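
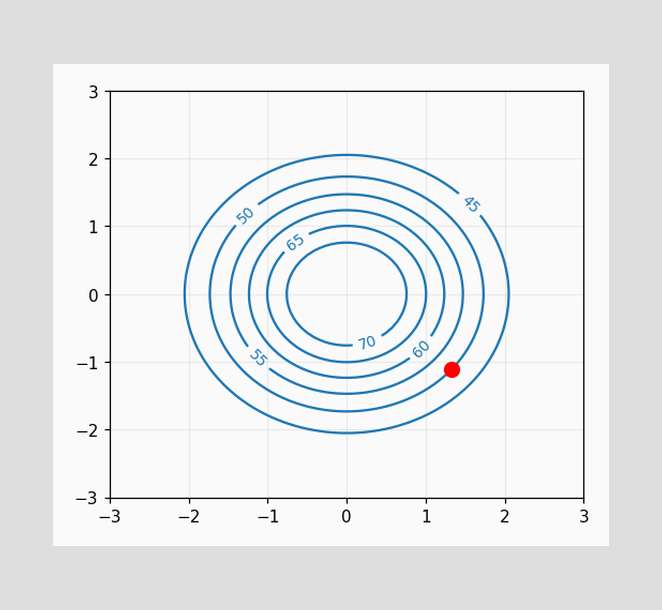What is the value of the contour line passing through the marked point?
50

The marked point sits on the contour labelled 50.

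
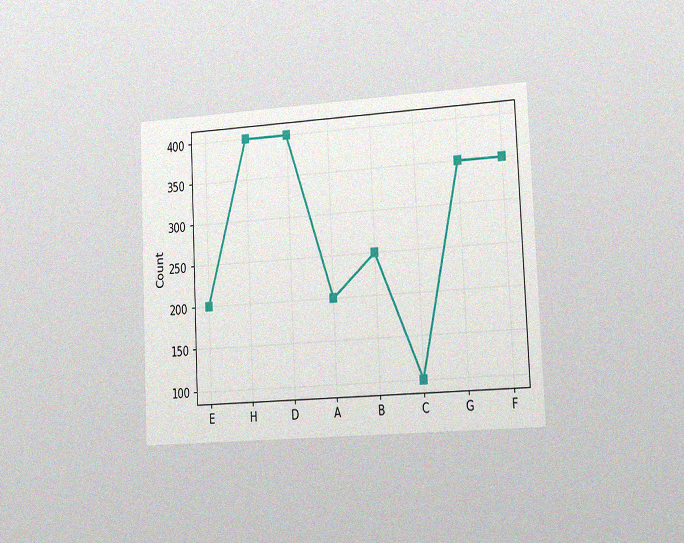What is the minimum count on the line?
100

The chart is tilted about 3° counter-clockwise and viewed slightly from the right, with some photo noise. The lowest point is at C, and reading across to the y-axis gives 100.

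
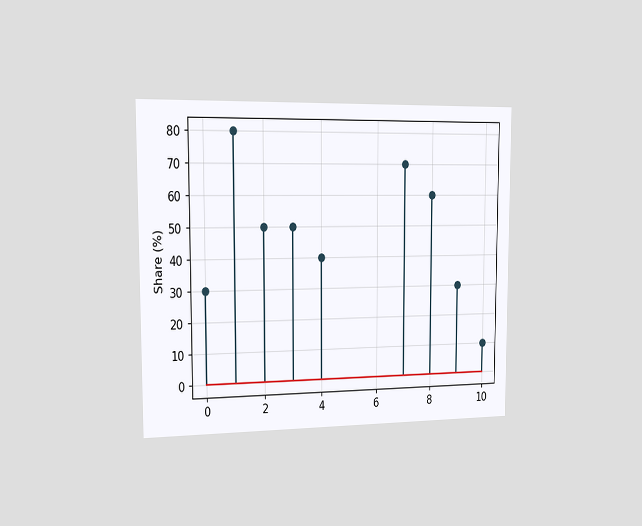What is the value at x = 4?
The chart is viewed slightly from the left. The stem at x=4 reaches 40%.

40%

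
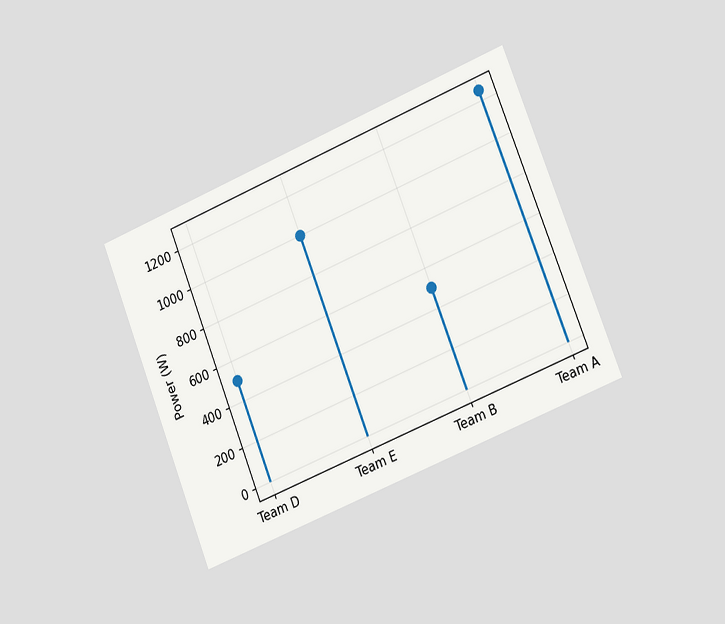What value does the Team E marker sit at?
The chart is tilted about 22° counter-clockwise and viewed slightly from the right. The Team E marker sits at 1000W.

1000W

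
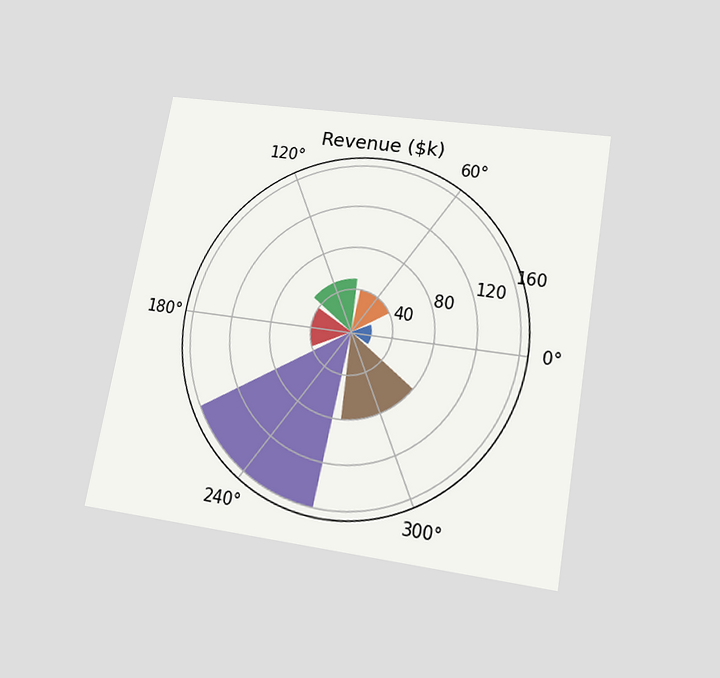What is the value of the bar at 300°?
$80k

The chart is tilted about 10° clockwise and viewed slightly from below. The bar at 300° reaches $80k on the radial axis.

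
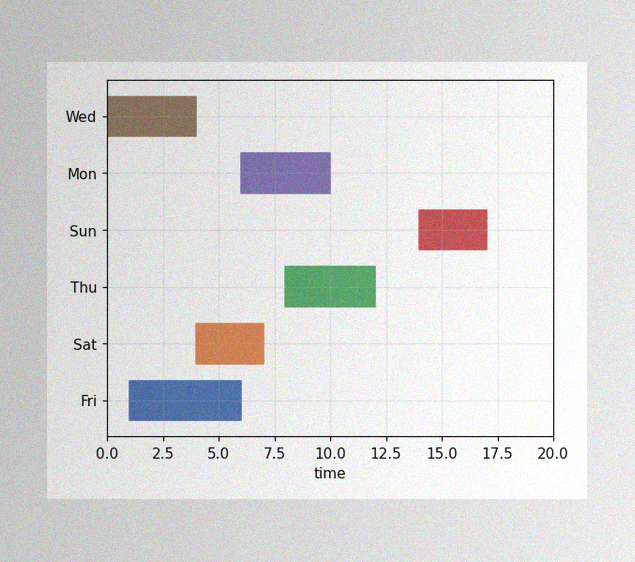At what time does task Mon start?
The image has some photo noise and uneven lighting. The Mon bar begins at t=6.

6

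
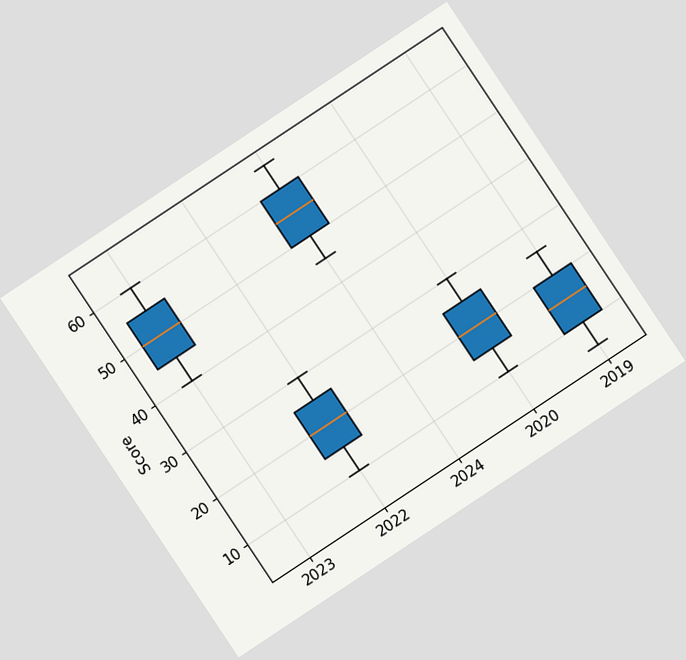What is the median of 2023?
The chart is tilted about 34° counter-clockwise. The median line in the 2023 box sits at 50.

50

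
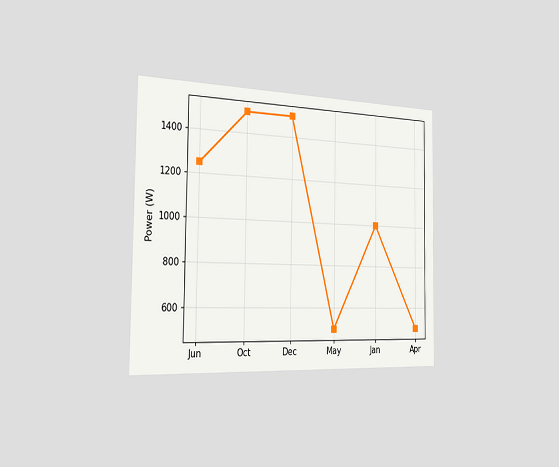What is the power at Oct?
1500W

The chart is viewed slightly from the left. At Oct, the line is at 1500W.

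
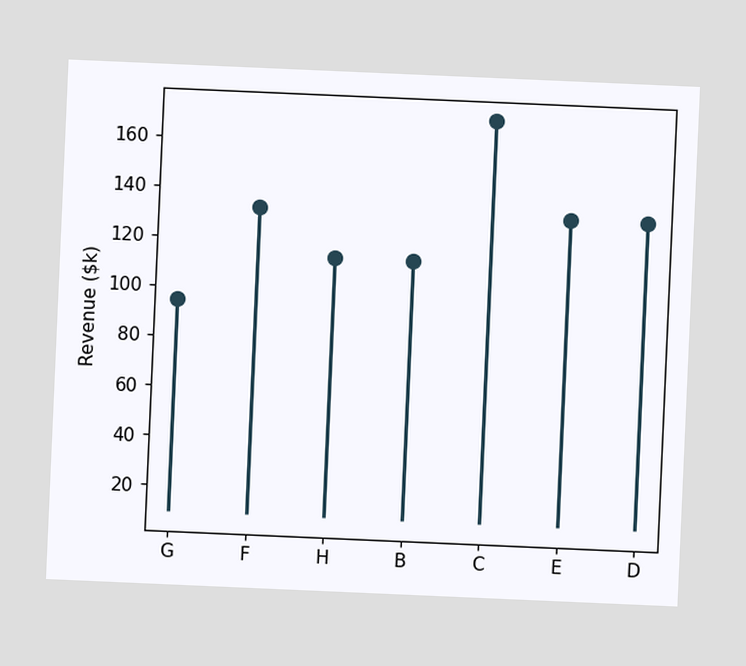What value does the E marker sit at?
The chart is tilted about 2° clockwise. The E marker sits at $133k.

$133k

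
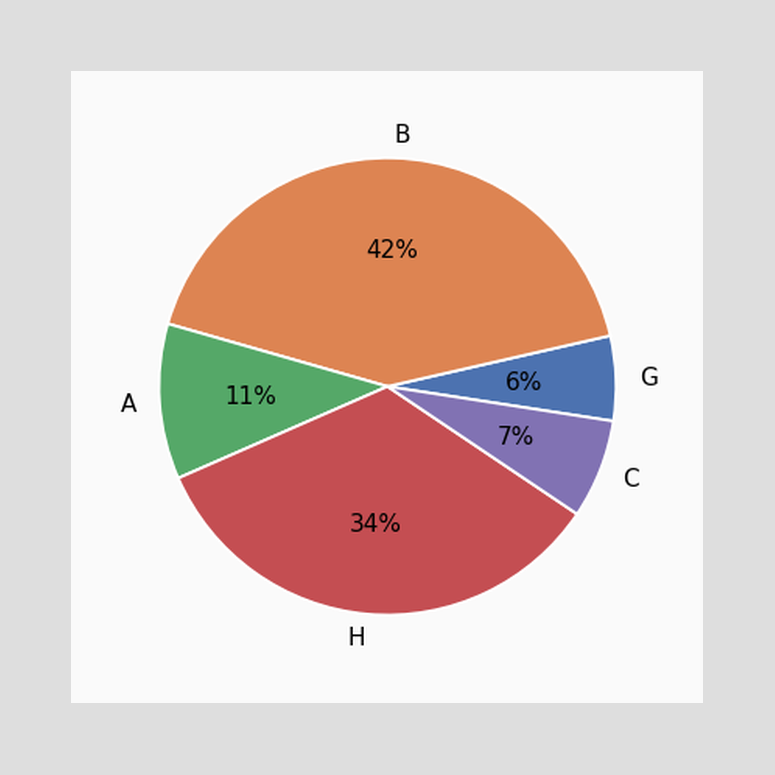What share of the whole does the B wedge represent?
42%

The B slice takes up 42% of the pie.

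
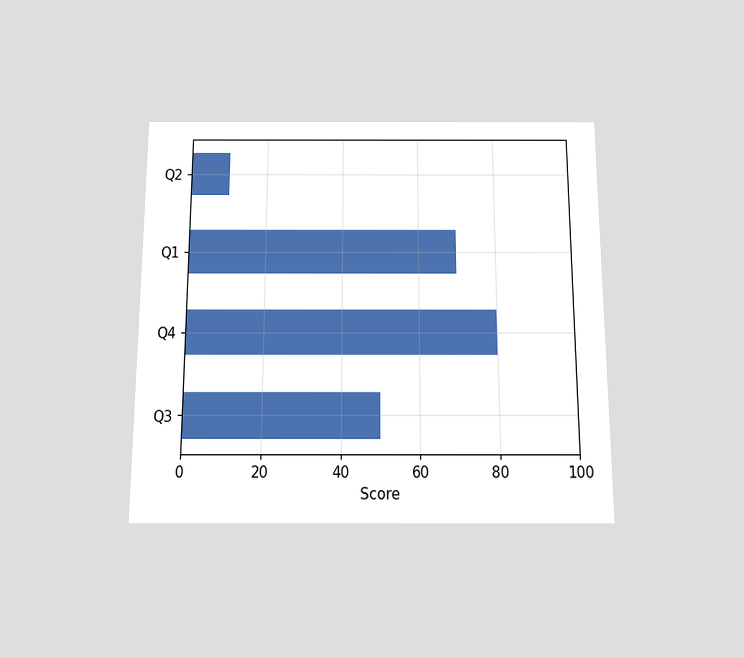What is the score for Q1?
70

The chart is viewed slightly from below. Reading along the chart's x-axis, the Q1 bar reaches 70.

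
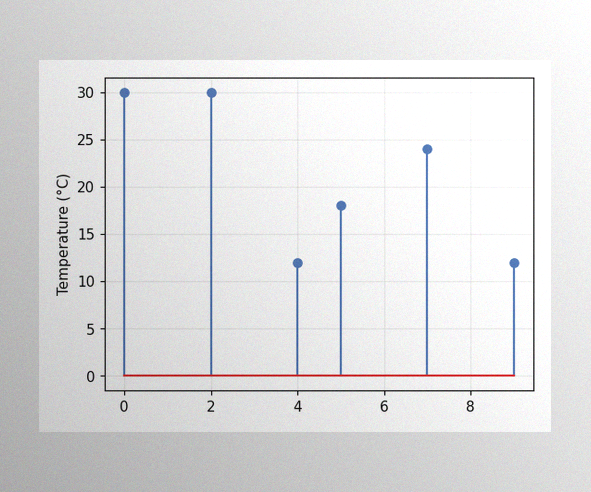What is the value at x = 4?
12°C

The image has some photo noise and uneven lighting. The stem at x=4 reaches 12°C.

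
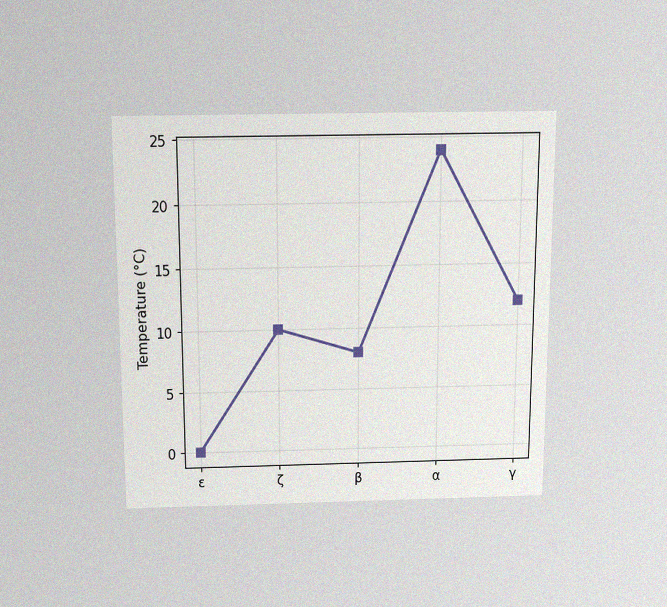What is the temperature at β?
The chart is viewed slightly from above, with some photo noise. At β, the line is at 8°C.

8°C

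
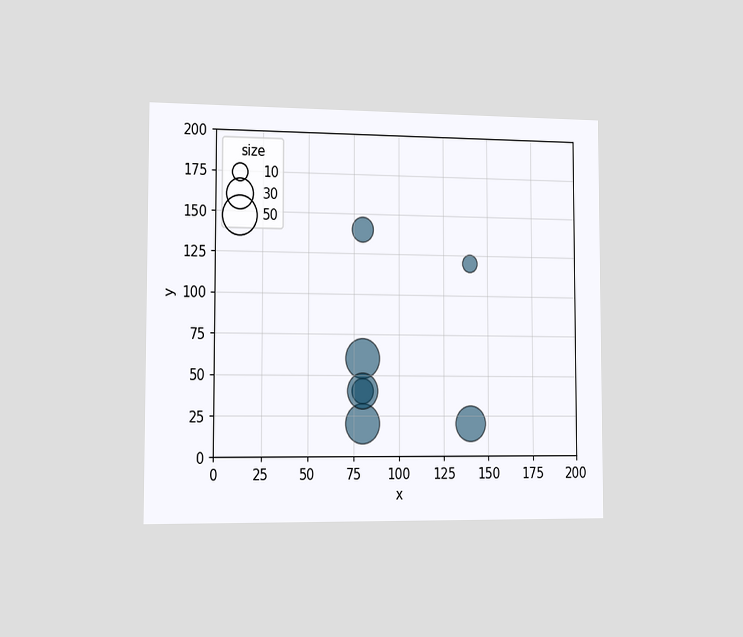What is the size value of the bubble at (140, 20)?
The chart is viewed slightly from the left. Matching the bubble at (140, 20) against the size legend gives 40.

40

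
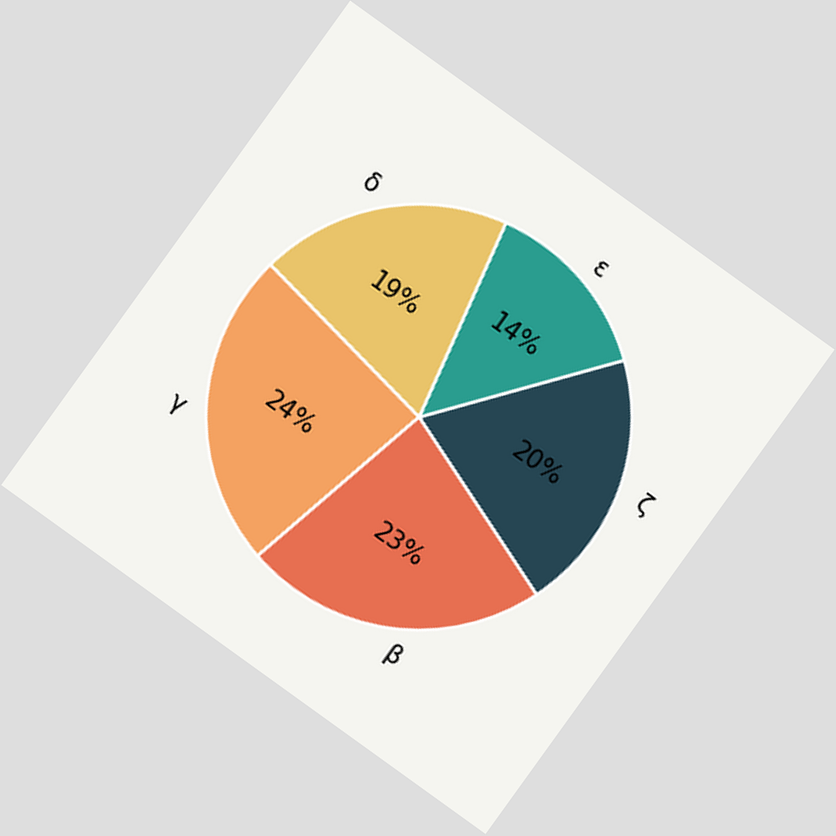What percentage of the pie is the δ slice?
The chart is tilted about 36° clockwise. The δ slice takes up 19% of the pie.

19%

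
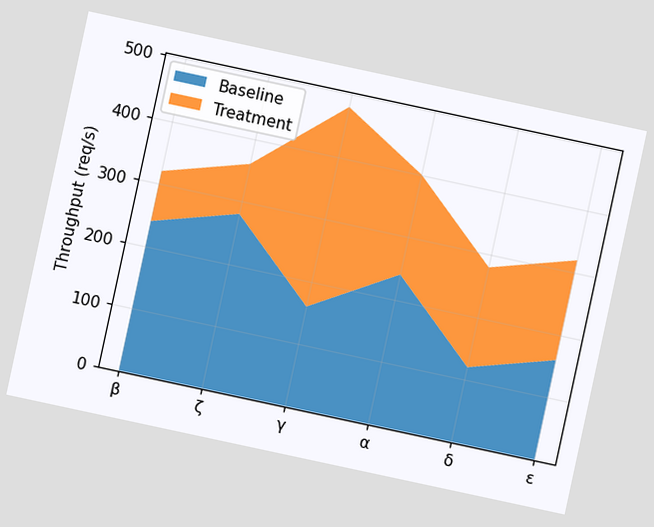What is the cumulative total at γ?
480req/s

The chart is tilted about 12° clockwise. The stacked total at γ reaches 480req/s.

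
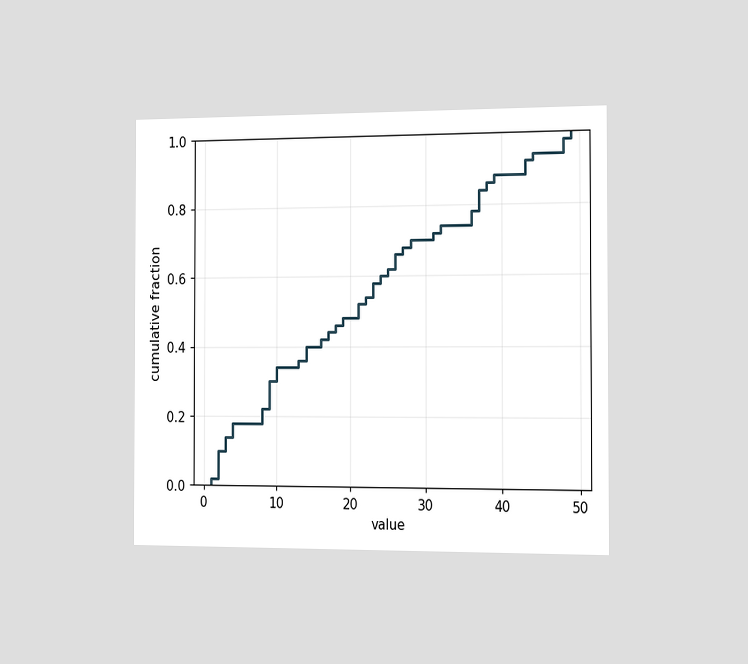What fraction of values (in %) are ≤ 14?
The chart is viewed slightly from the right. At x=14 the ECDF step is at 40%.

40%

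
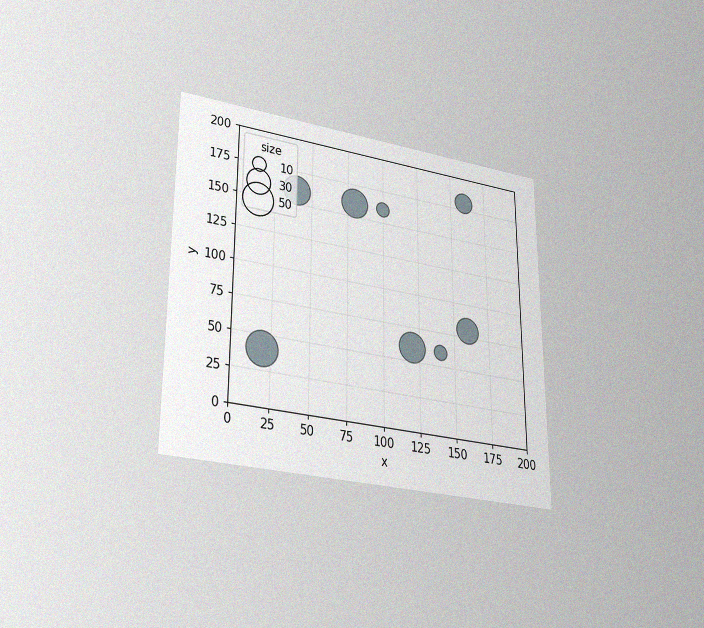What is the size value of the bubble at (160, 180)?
20

The chart is viewed at a slight angle, with some photo noise. Matching the bubble at (160, 180) against the size legend gives 20.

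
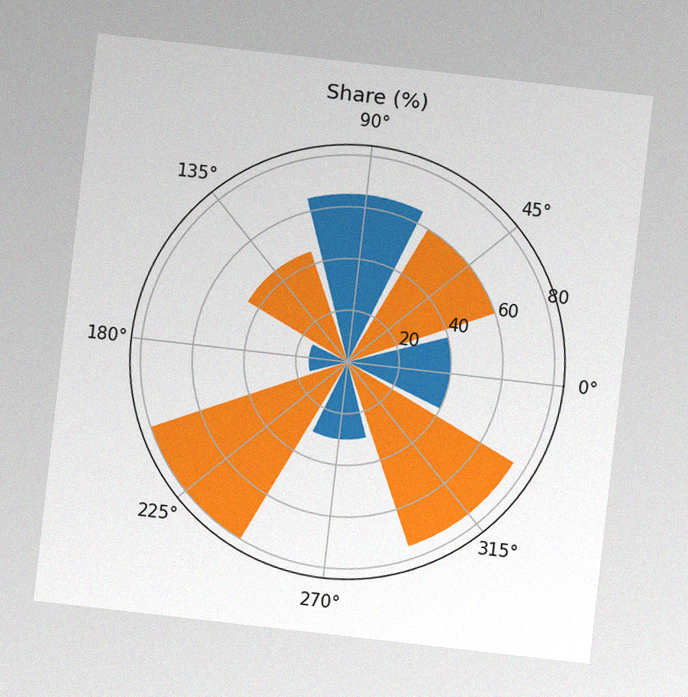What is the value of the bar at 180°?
The chart is tilted about 6° clockwise, with some photo noise. The bar at 180° reaches 15% on the radial axis.

15%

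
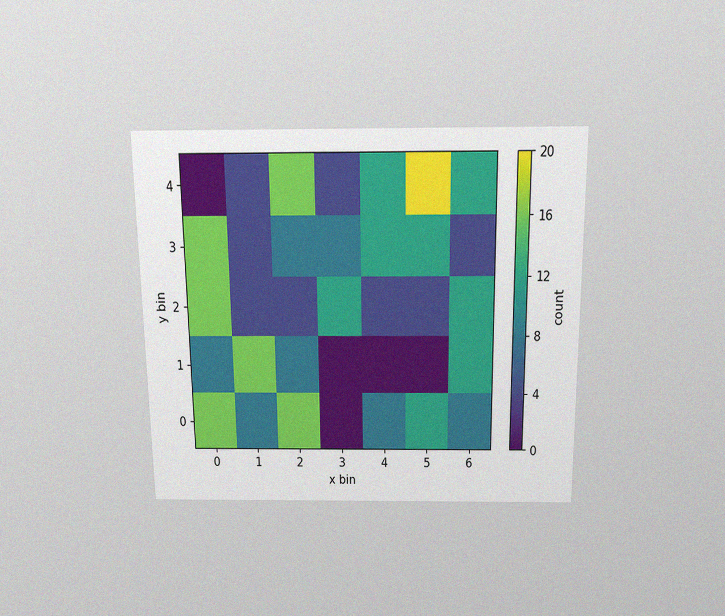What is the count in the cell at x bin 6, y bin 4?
The chart is viewed slightly from above, with some photo noise. Matching the cell (6, 4) against the colorbar gives 12.

12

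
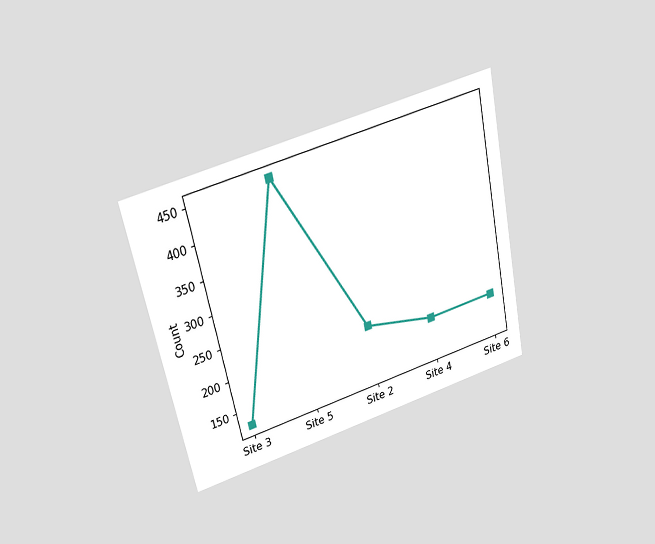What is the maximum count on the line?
450

The chart is tilted about 12° counter-clockwise and viewed slightly from above. The highest point is at Site 5, and reading across to the y-axis gives 450.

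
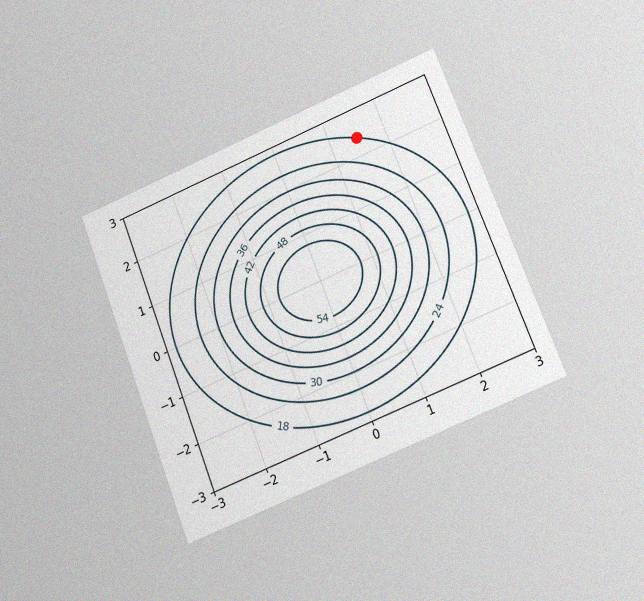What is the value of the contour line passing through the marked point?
The chart is tilted about 21° counter-clockwise and viewed at a slight angle, with some photo noise. The marked point sits on the contour labelled 18.

18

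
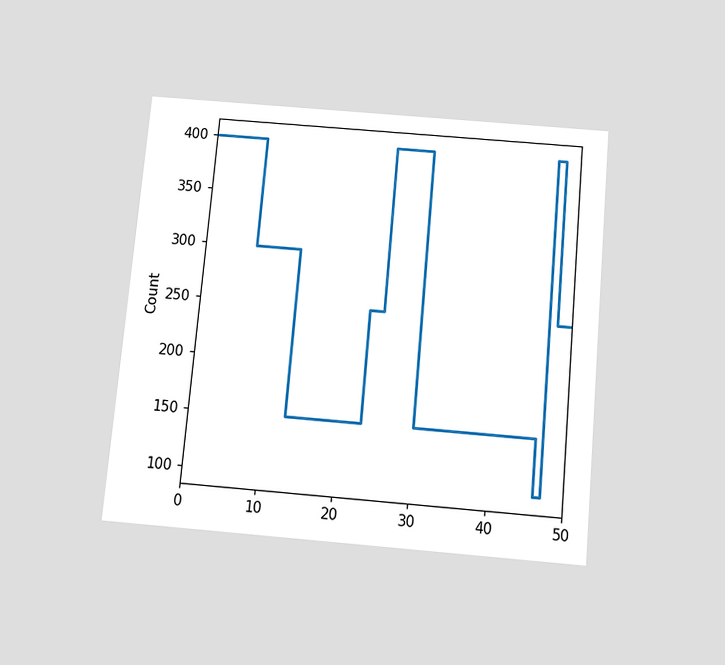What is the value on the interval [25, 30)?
The chart is tilted about 5° clockwise and viewed slightly from below. On [25, 30) the step sits at 400.

400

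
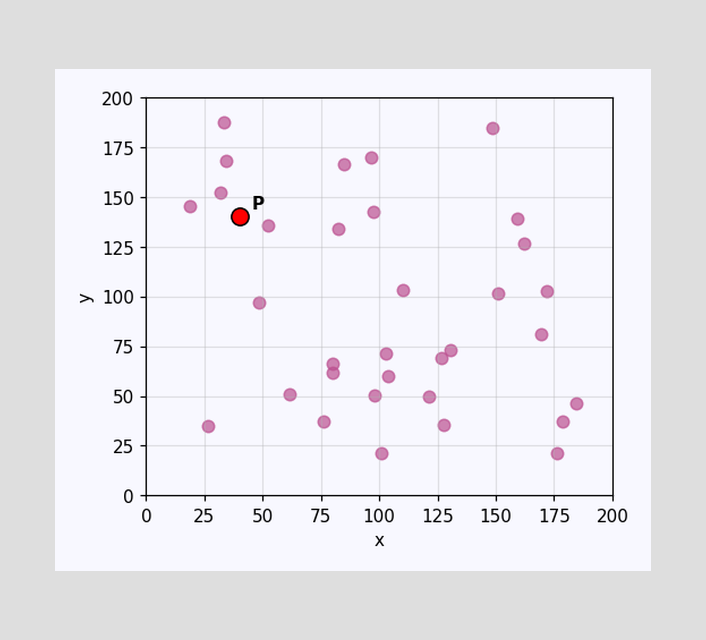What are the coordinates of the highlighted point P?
Following the gridlines from P to each axis, P sits at (40, 140).

(40, 140)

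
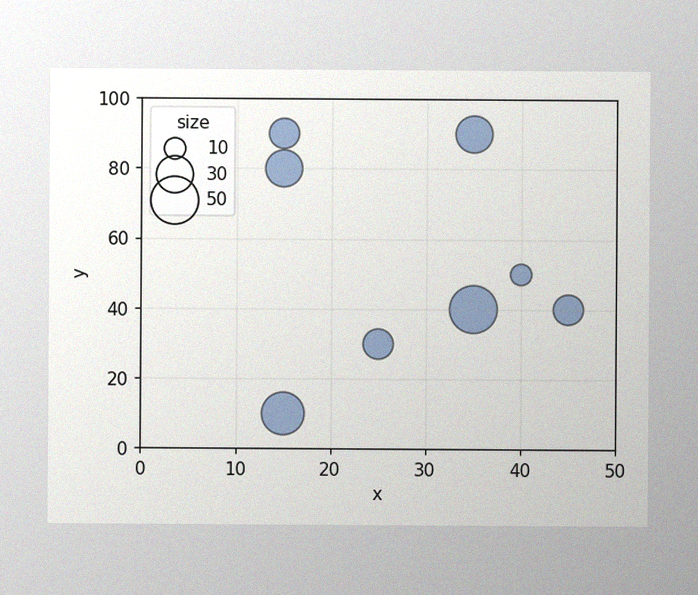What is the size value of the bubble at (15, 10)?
40

The image has some photo noise and uneven lighting. Matching the bubble at (15, 10) against the size legend gives 40.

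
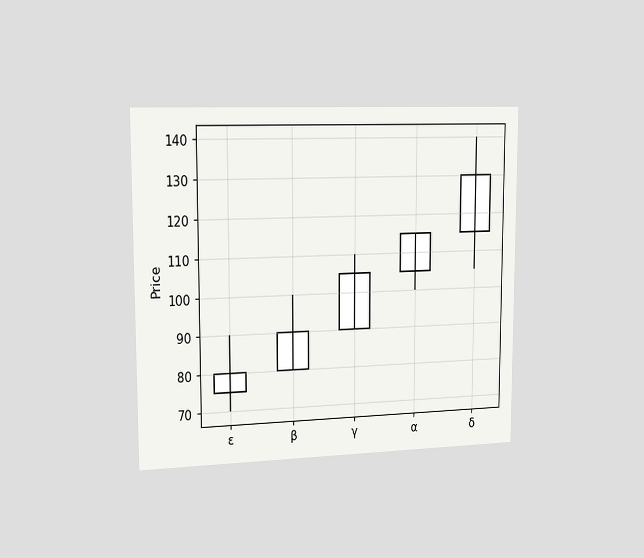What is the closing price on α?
115

The chart is viewed slightly from the left. The α candle closes at 115.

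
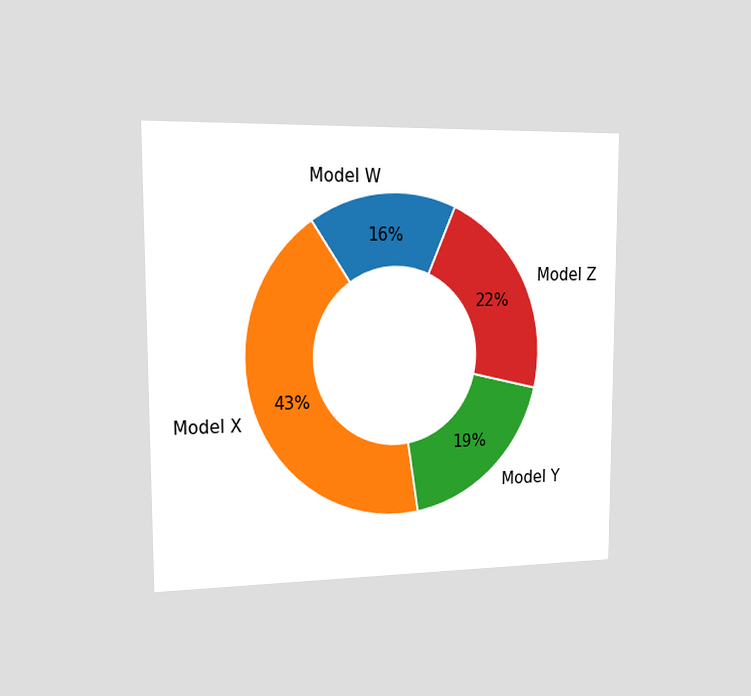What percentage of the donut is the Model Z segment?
22%

The chart is viewed slightly from the left. The Model Z segment takes up 22% of the ring.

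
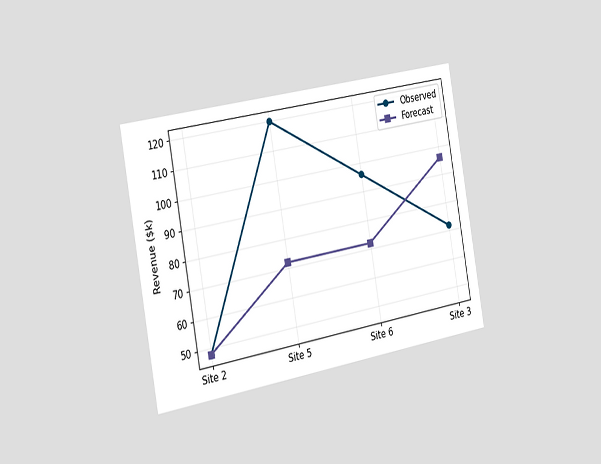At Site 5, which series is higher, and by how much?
The chart is tilted about 10° counter-clockwise and viewed slightly from the left. At Site 5, Observed sits above the other line by $48k.

Observed, by $48k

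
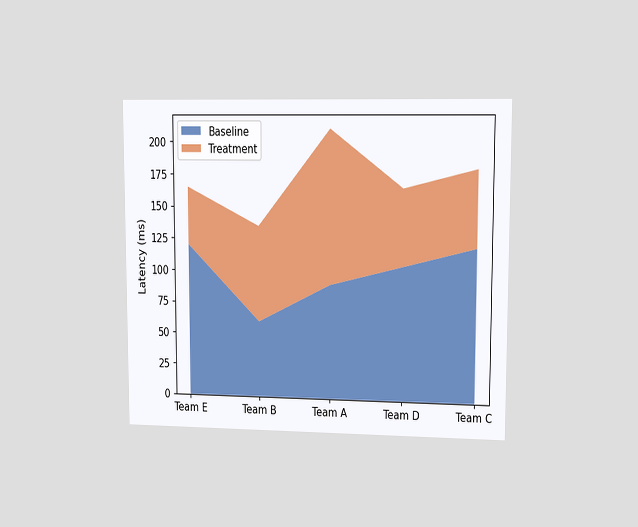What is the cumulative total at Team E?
165ms

The chart is viewed at a slight angle. The stacked total at Team E reaches 165ms.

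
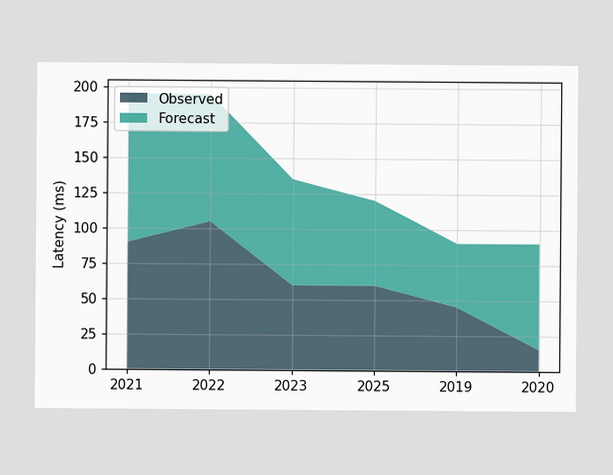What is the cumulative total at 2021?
The stacked total at 2021 reaches 195ms.

195ms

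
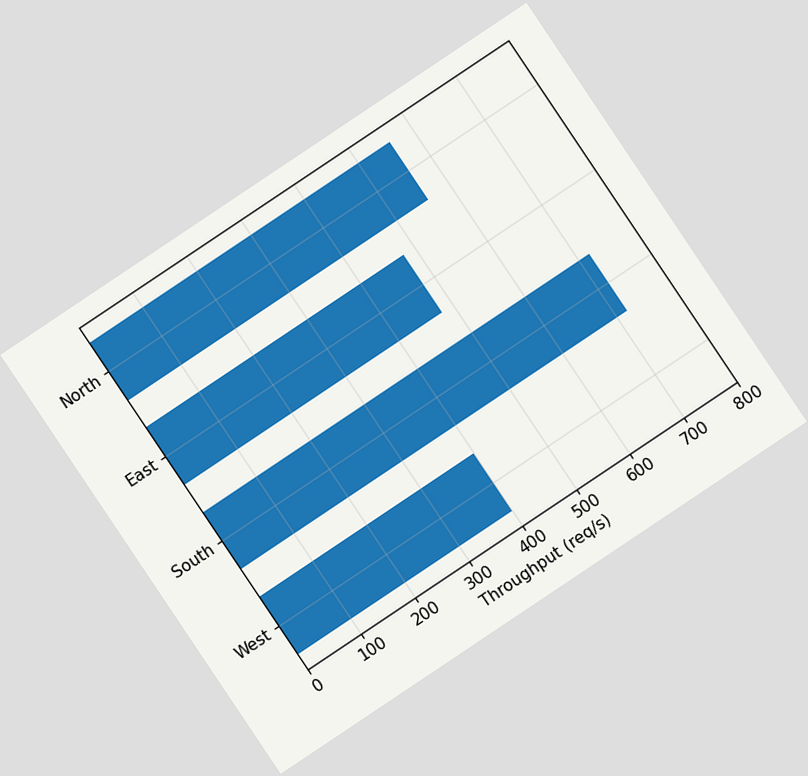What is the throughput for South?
The chart is tilted about 34° counter-clockwise. Reading along the chart's x-axis, the South bar reaches 720req/s.

720req/s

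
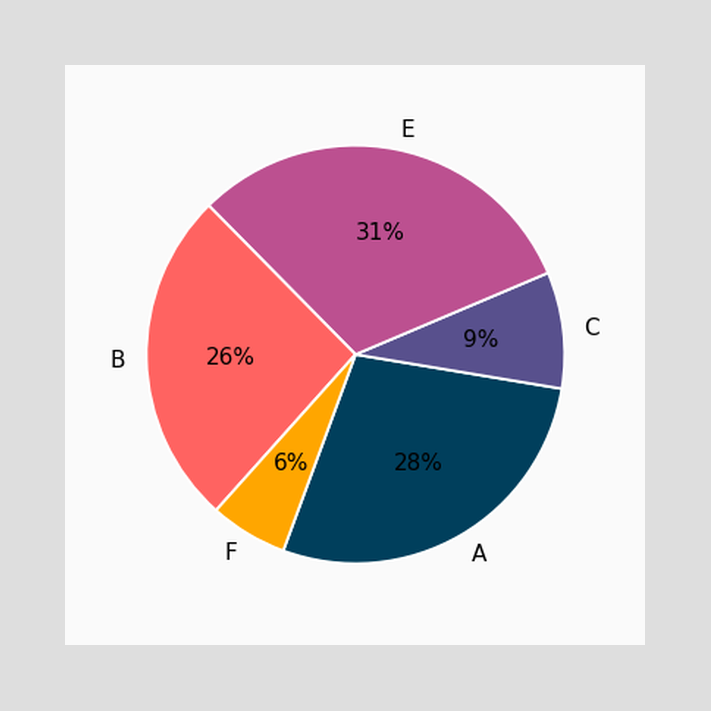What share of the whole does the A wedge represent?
28%

The A slice takes up 28% of the pie.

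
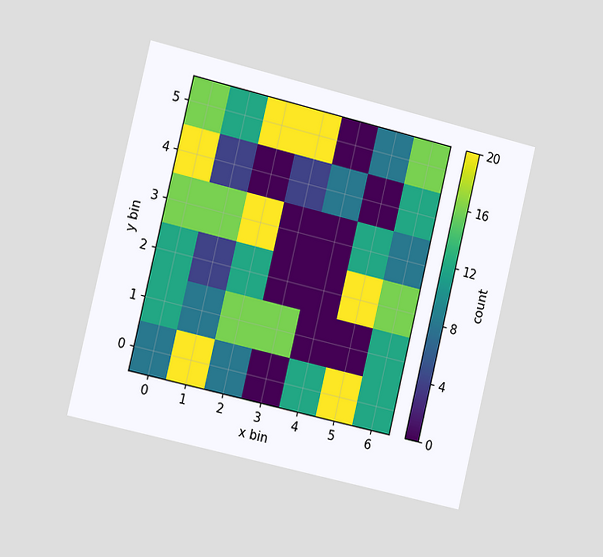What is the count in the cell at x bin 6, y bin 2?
The chart is tilted about 13° clockwise and viewed slightly from the left. Matching the cell (6, 2) against the colorbar gives 16.

16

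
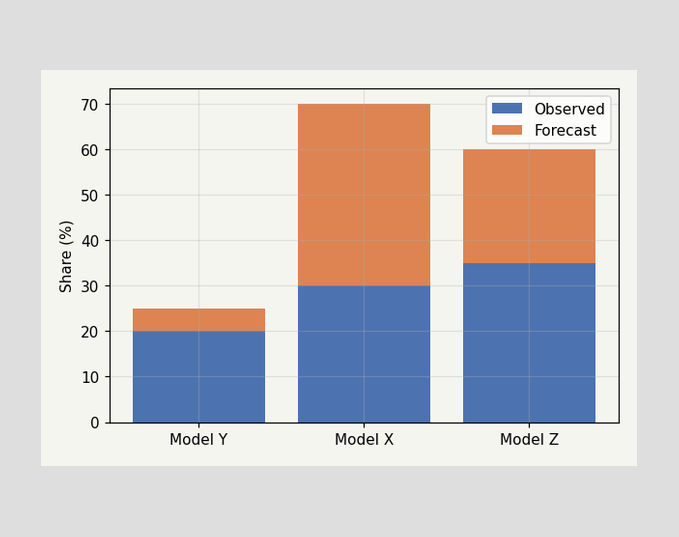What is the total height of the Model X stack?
The Model X stack's top reaches 70% on the y-axis.

70%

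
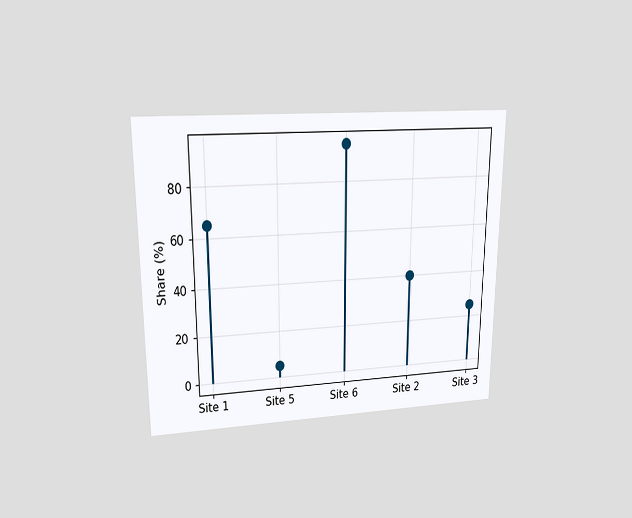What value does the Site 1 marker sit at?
65%

The chart is viewed at a slight angle. The Site 1 marker sits at 65%.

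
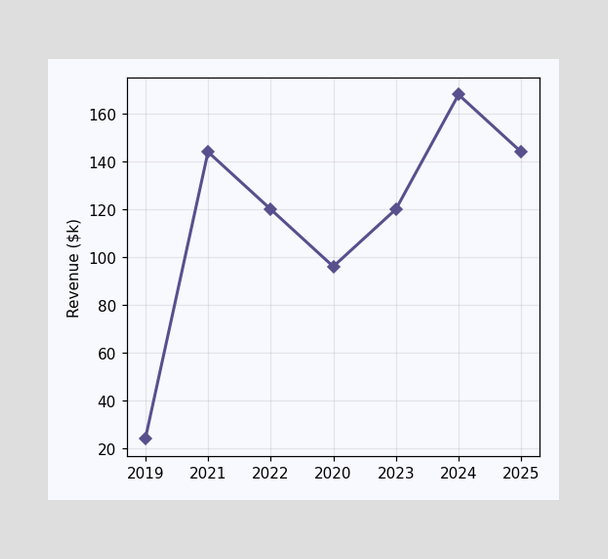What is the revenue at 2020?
$96k

At 2020, the line is at $96k.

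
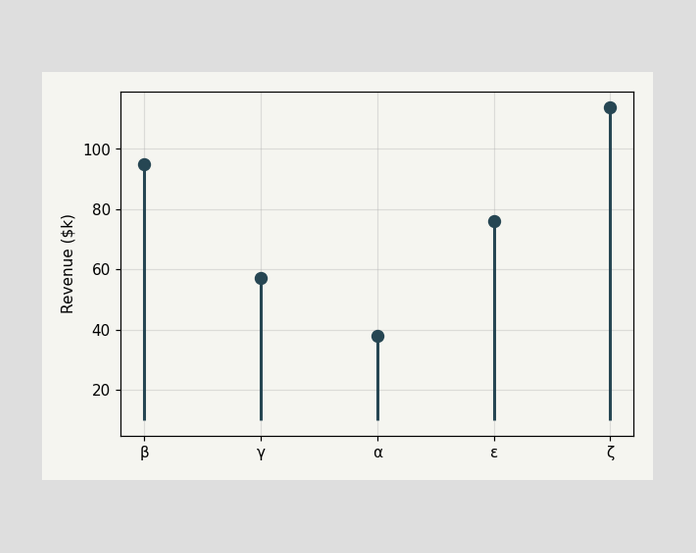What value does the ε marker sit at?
The ε marker sits at $76k.

$76k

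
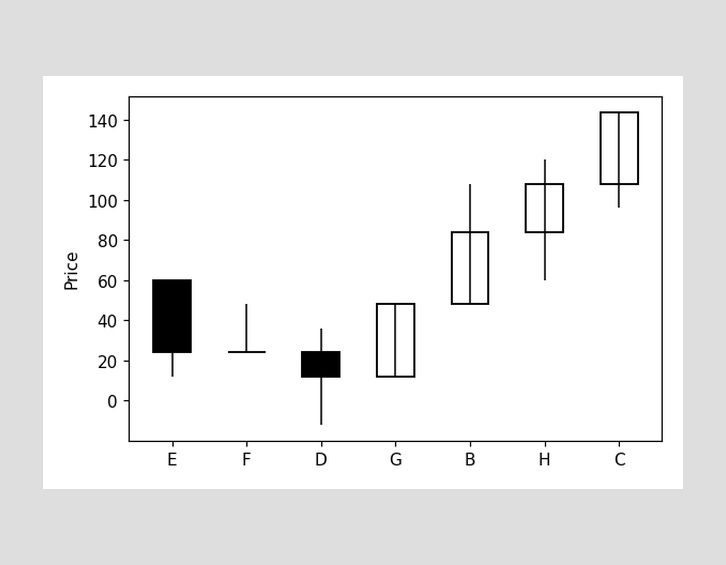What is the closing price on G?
48

The G candle closes at 48.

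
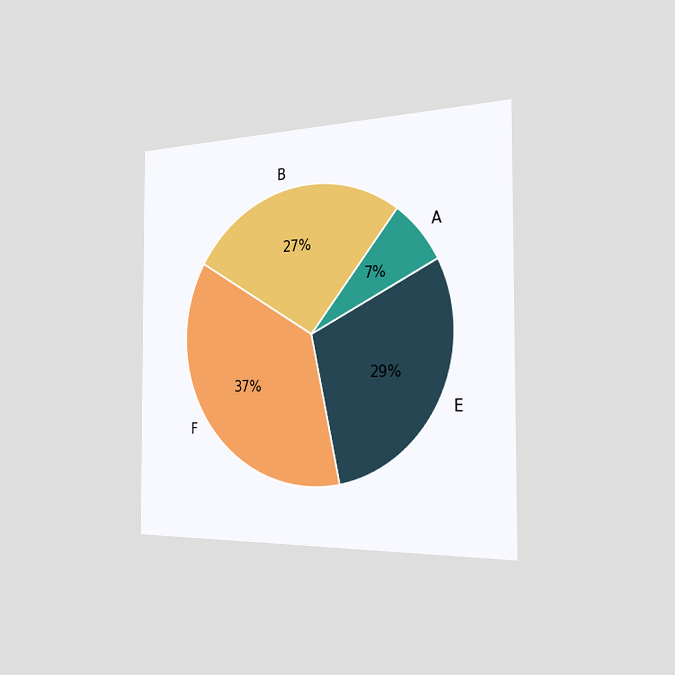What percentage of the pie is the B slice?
27%

The chart is viewed slightly from the right. The B slice takes up 27% of the pie.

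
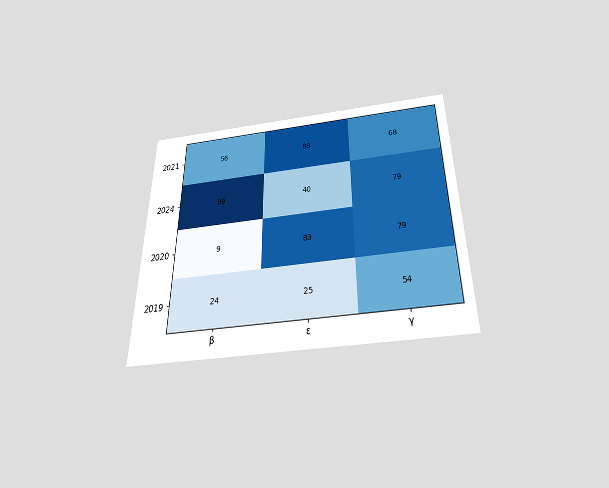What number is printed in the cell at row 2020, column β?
9

The chart is viewed slightly from below. The (2020, β) cell reads 9.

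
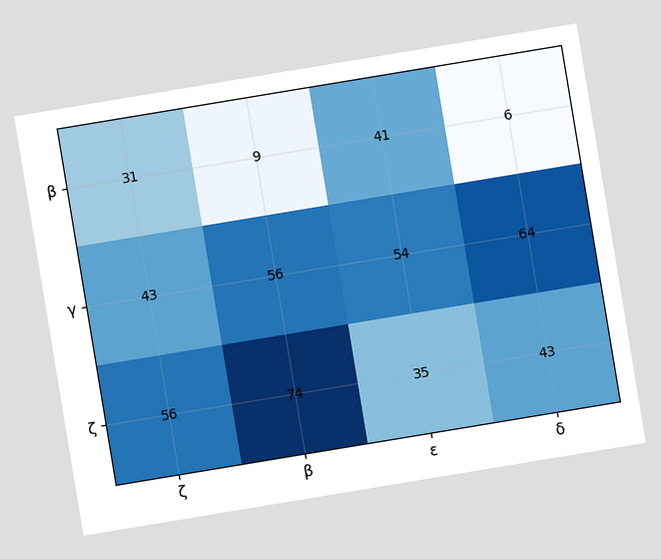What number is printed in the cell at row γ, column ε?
The chart is tilted about 9° counter-clockwise. The (γ, ε) cell reads 54.

54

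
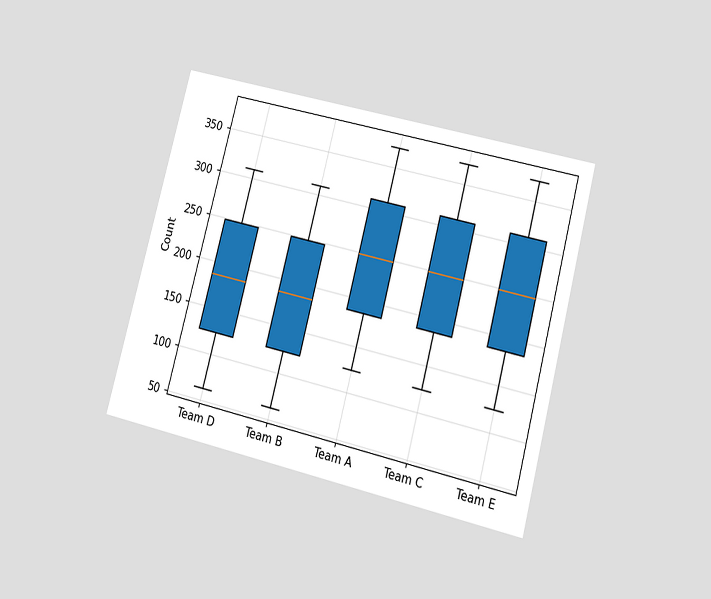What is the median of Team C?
The chart is tilted about 15° clockwise and viewed at a slight angle. The median line in the Team C box sits at 248.

248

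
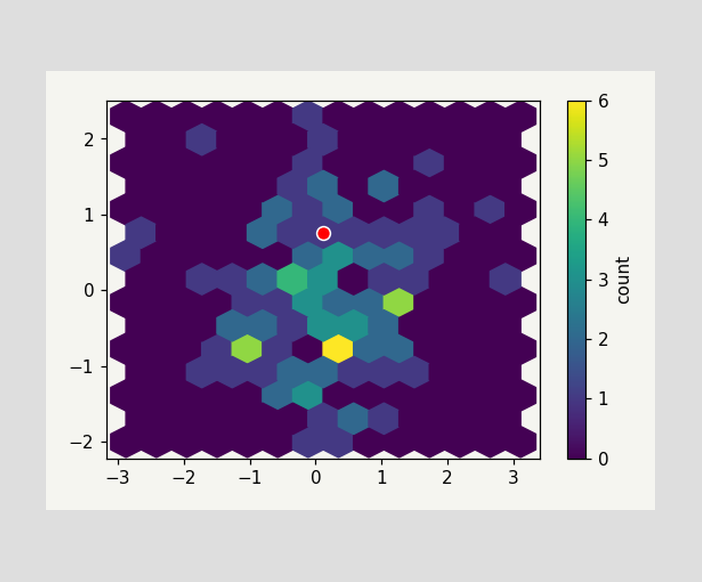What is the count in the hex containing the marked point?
1

The marked hex reads 1 on the colorbar.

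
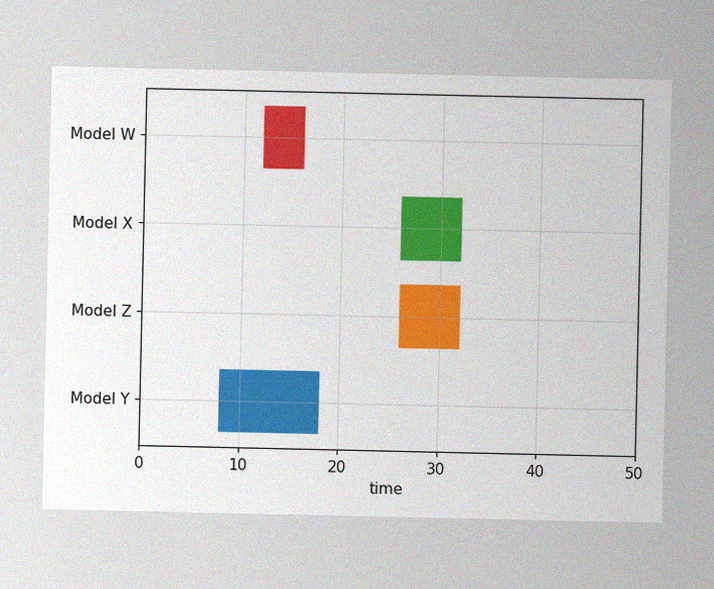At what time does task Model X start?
26

The image has some photo noise and uneven lighting. The Model X bar begins at t=26.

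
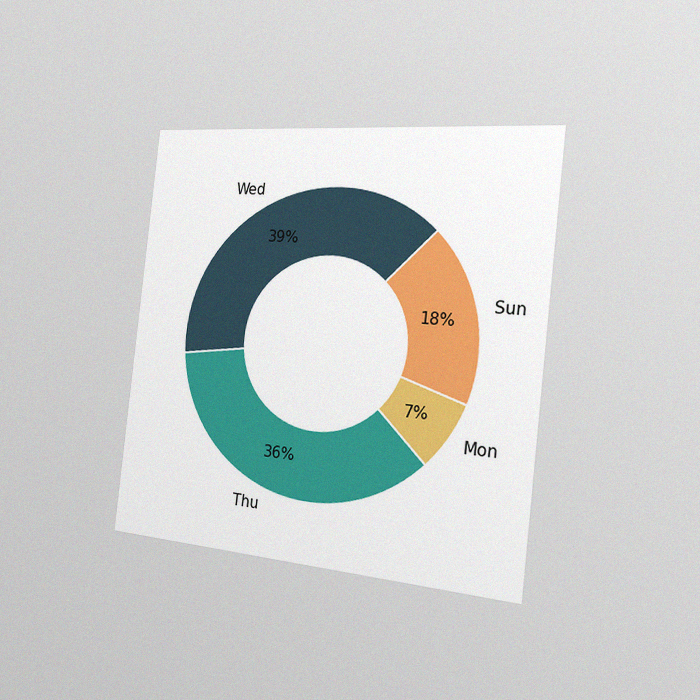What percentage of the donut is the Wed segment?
39%

The chart is tilted about 6° clockwise and viewed slightly from the right, with some photo noise. The Wed segment takes up 39% of the ring.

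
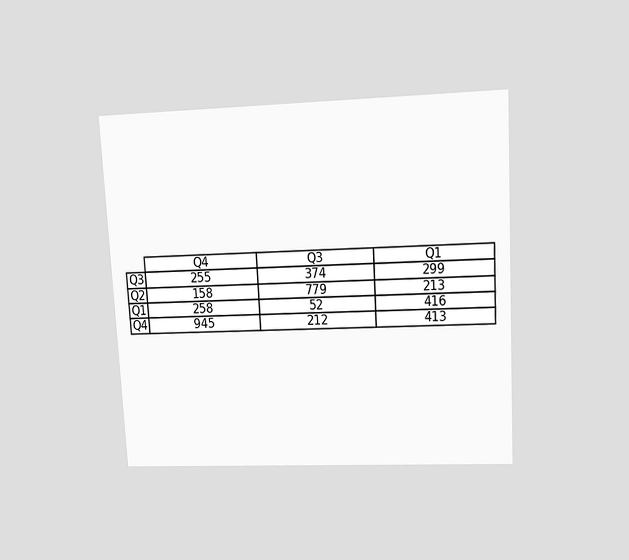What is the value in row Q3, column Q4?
The chart is tilted about 3° counter-clockwise and viewed at a slight angle. The (Q3, Q4) cell reads 255.

255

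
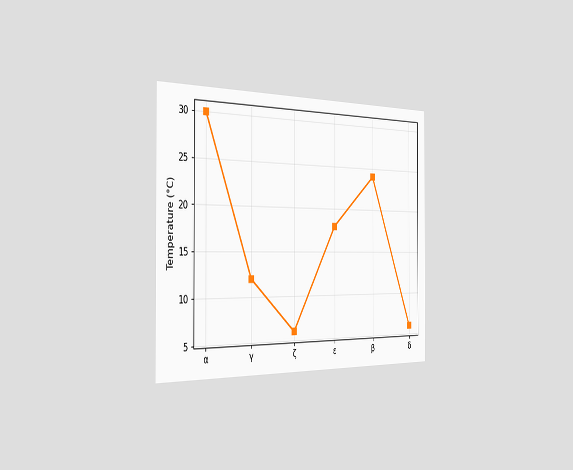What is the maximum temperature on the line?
30°C

The chart is viewed slightly from the left. The highest point is at α, and reading across to the y-axis gives 30°C.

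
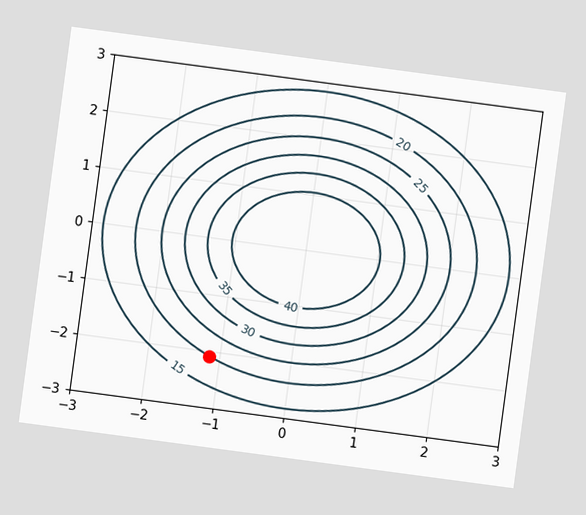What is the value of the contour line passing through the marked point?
The chart is tilted about 8° clockwise. The marked point sits on the contour labelled 20.

20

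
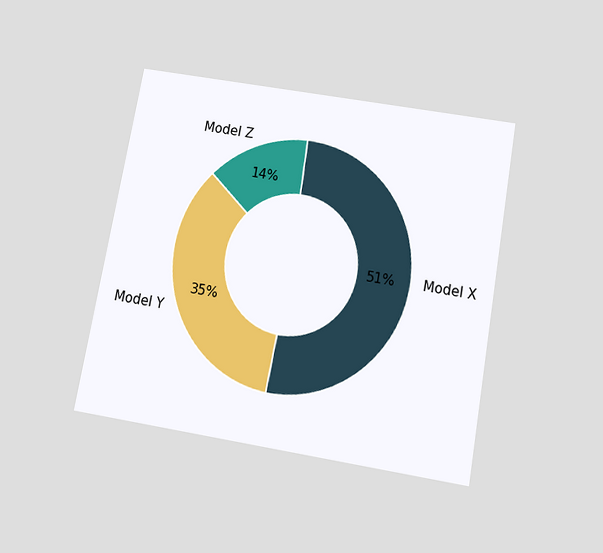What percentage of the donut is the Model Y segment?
The chart is tilted about 10° clockwise and viewed slightly from below. The Model Y segment takes up 35% of the ring.

35%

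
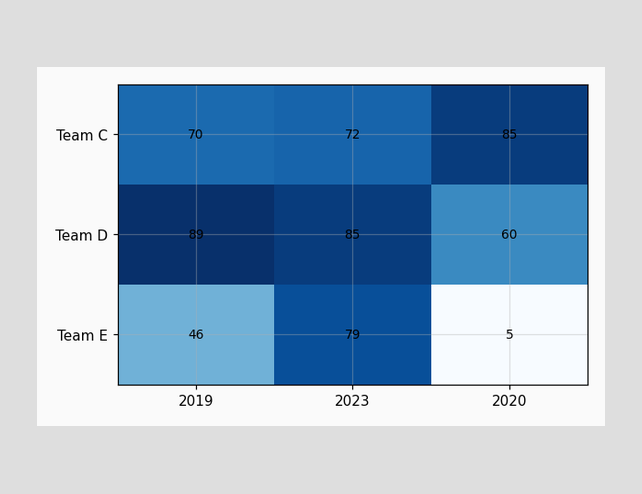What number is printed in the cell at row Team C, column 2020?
The (Team C, 2020) cell reads 85.

85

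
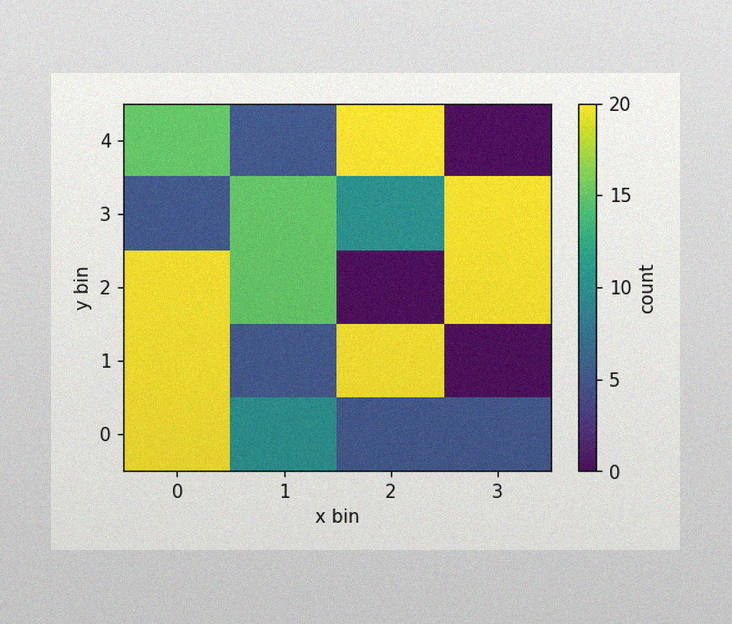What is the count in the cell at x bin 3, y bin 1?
0

The image has some photo noise and uneven lighting. Matching the cell (3, 1) against the colorbar gives 0.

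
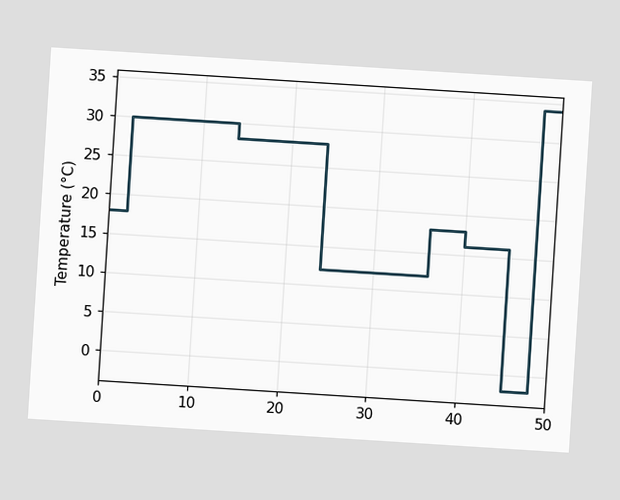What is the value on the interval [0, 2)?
18°C

The chart is tilted about 4° clockwise. On [0, 2) the step sits at 18°C.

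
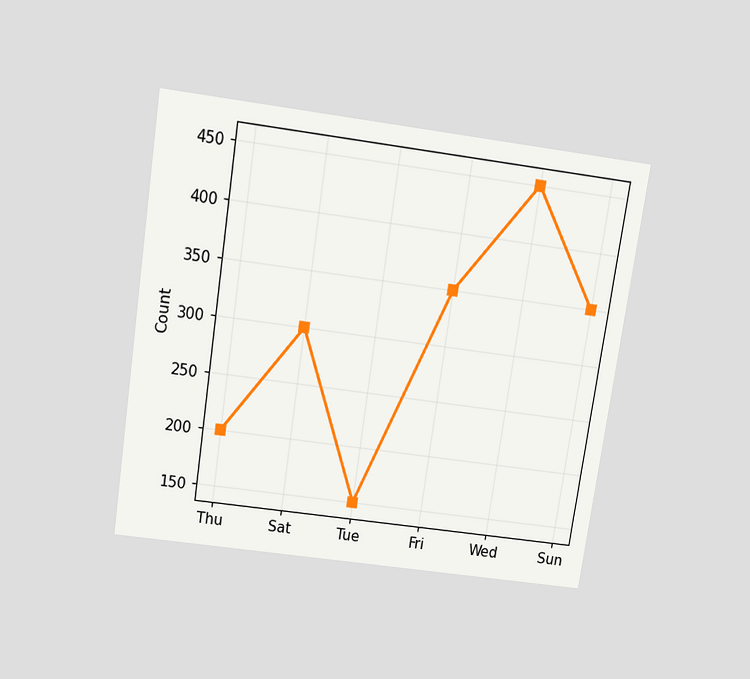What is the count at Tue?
The chart is tilted about 8° clockwise and viewed slightly from above. At Tue, the line is at 150.

150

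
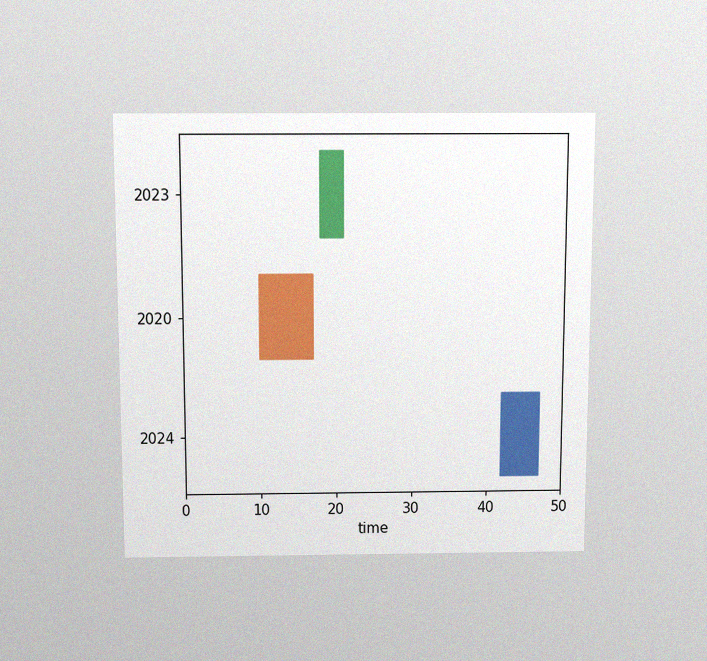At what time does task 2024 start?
42

The chart is viewed slightly from above, with some photo noise. The 2024 bar begins at t=42.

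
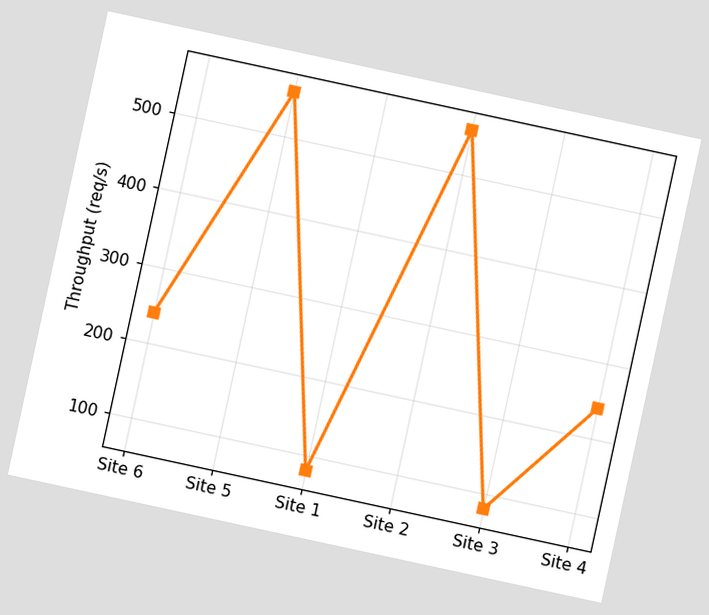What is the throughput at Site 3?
80req/s

The chart is tilted about 12° clockwise. At Site 3, the line is at 80req/s.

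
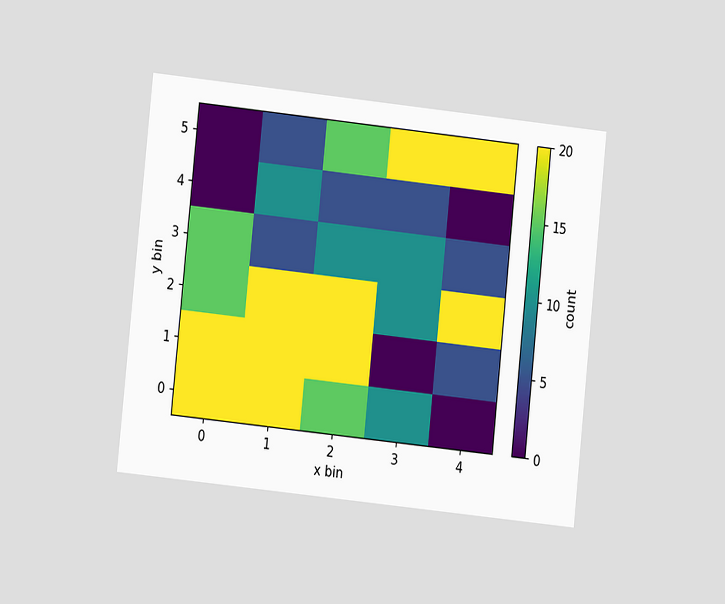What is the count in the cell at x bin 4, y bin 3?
5

The chart is tilted about 6° clockwise and viewed at a slight angle. Matching the cell (4, 3) against the colorbar gives 5.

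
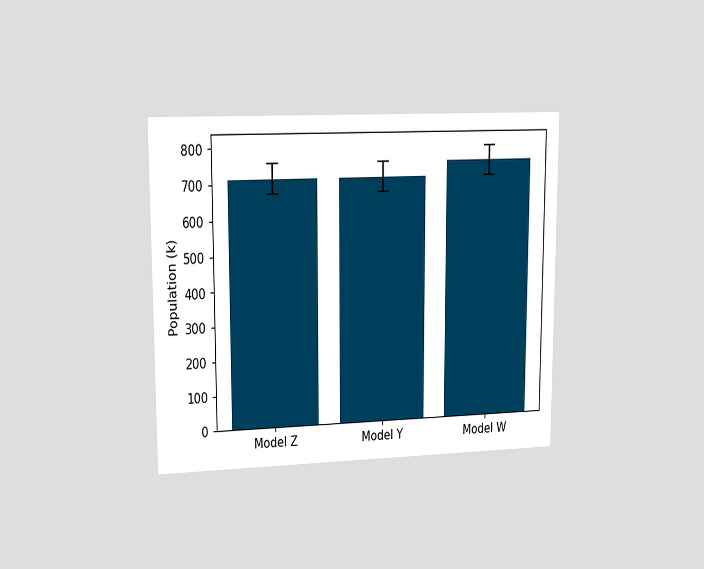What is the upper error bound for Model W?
The chart is viewed at a slight angle. The Model W bar's upper whisker reaches 798k.

798k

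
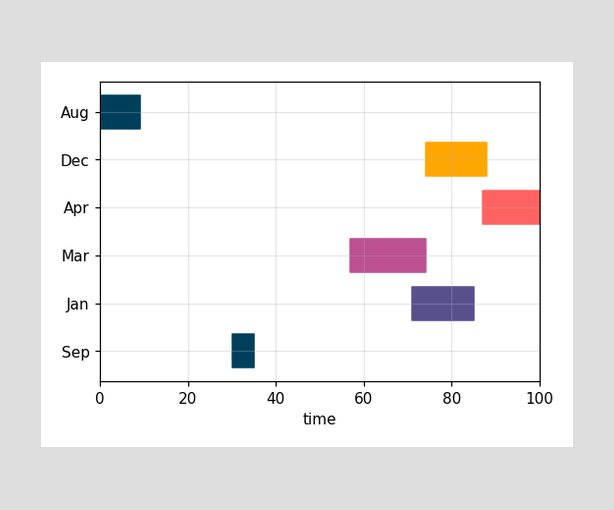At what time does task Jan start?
The Jan bar begins at t=71.

71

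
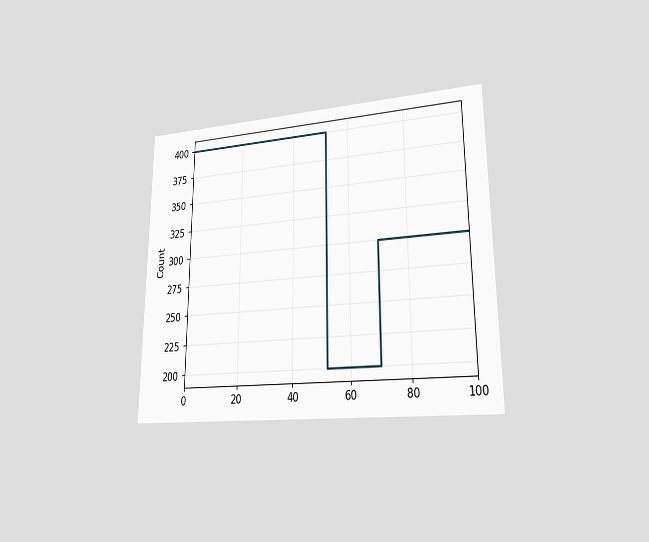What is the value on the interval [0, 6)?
400

The chart is viewed at a slight angle. On [0, 6) the step sits at 400.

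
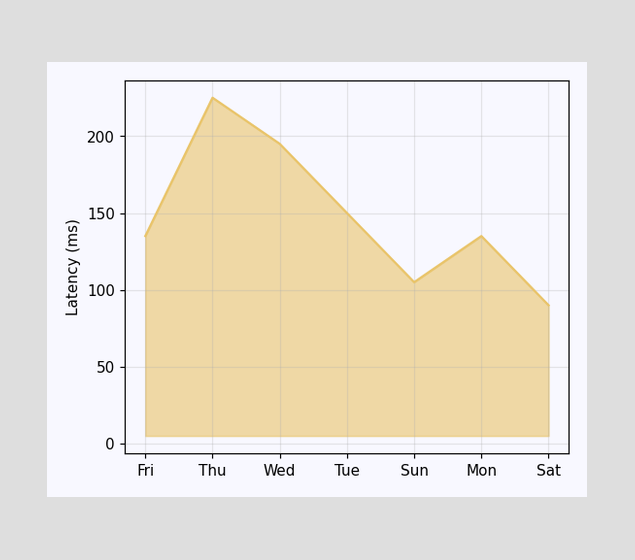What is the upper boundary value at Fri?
At Fri the upper boundary is at 135ms.

135ms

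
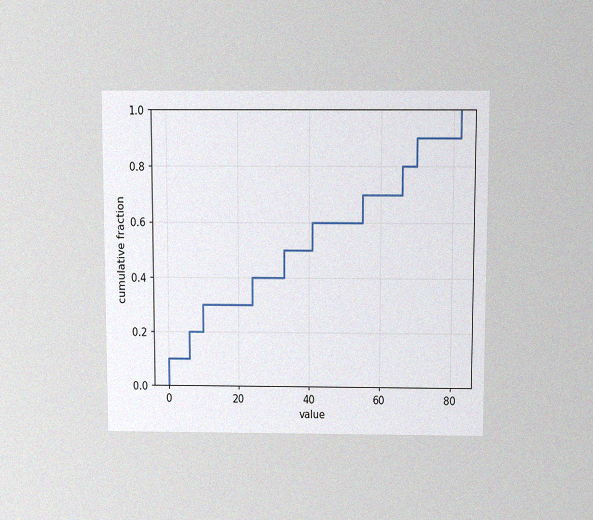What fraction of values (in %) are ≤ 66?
80%

The chart is viewed slightly from above, with some photo noise. At x=66 the ECDF step is at 80%.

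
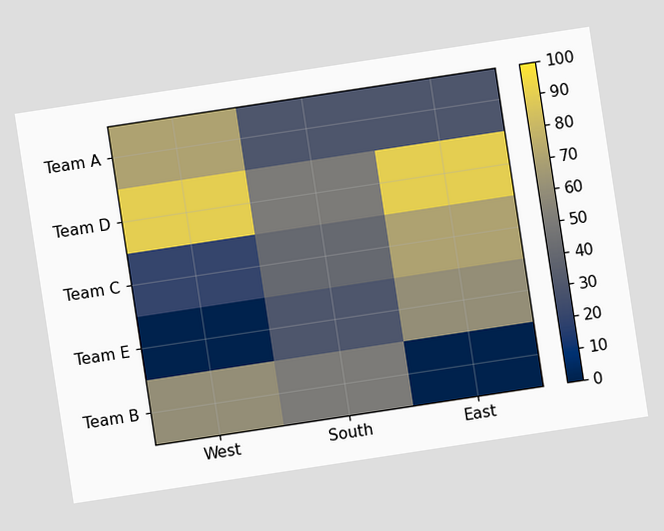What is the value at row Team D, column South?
50

The chart is tilted about 9° counter-clockwise. Matching cell (Team D, South) against the colorbar gives 50.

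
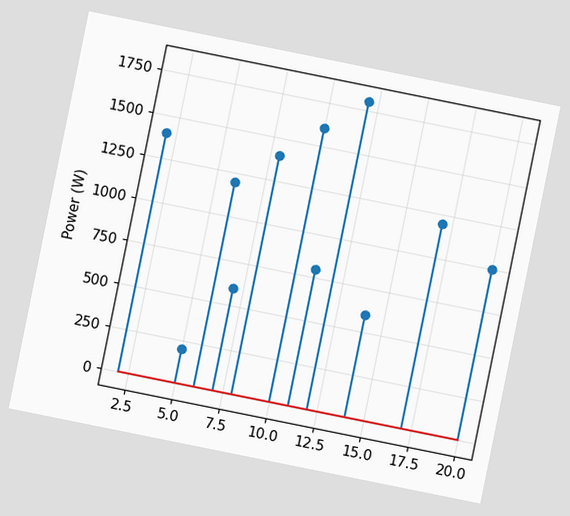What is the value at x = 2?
The chart is tilted about 11° clockwise. The stem at x=2 reaches 1400W.

1400W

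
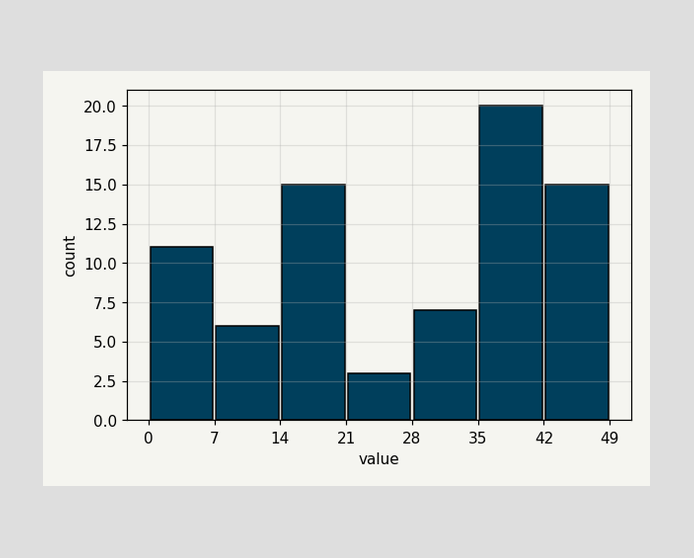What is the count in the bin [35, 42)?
The [35, 42) bin has height 20.

20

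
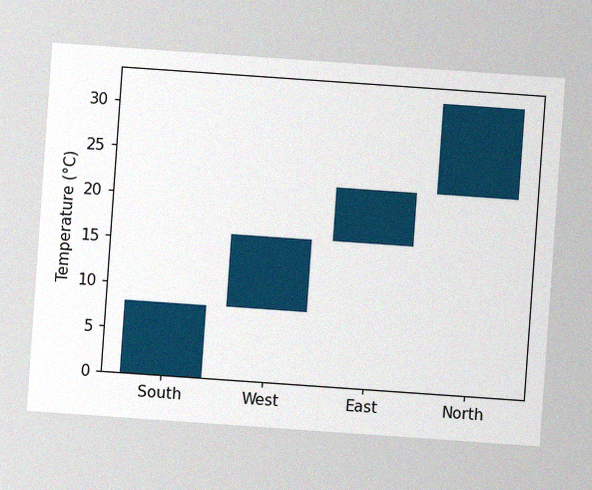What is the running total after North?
32°C

The chart is tilted about 4° clockwise, with some photo noise. After North the running total reaches 32°C.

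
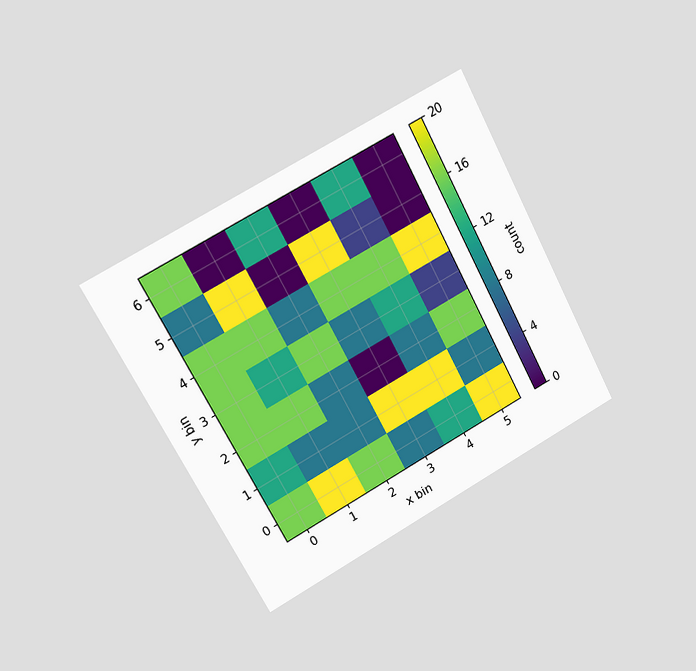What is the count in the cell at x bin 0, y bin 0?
The chart is tilted about 28° counter-clockwise and viewed slightly from the left. Matching the cell (0, 0) against the colorbar gives 16.

16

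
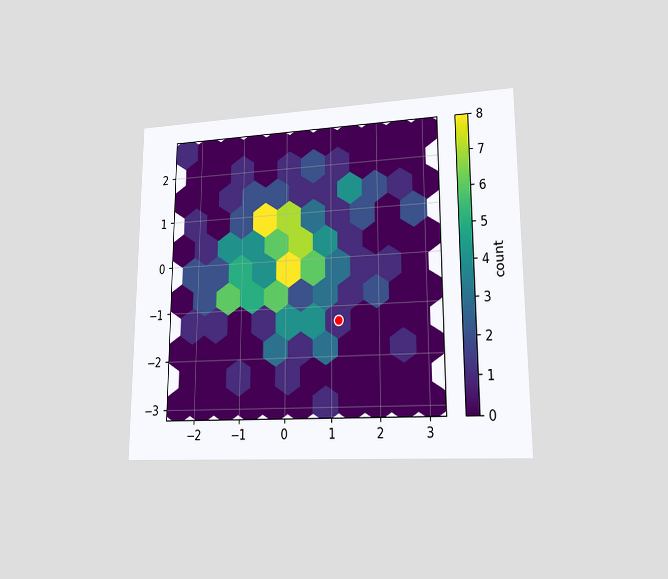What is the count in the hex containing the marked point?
1

The chart is viewed at a slight angle. The marked hex reads 1 on the colorbar.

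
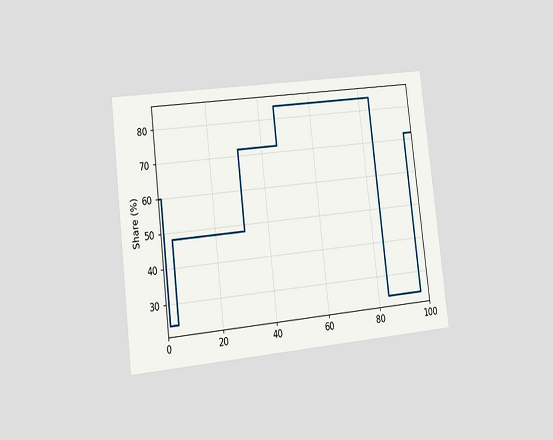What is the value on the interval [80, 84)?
84%

The chart is tilted about 7° counter-clockwise and viewed slightly from the left. On [80, 84) the step sits at 84%.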